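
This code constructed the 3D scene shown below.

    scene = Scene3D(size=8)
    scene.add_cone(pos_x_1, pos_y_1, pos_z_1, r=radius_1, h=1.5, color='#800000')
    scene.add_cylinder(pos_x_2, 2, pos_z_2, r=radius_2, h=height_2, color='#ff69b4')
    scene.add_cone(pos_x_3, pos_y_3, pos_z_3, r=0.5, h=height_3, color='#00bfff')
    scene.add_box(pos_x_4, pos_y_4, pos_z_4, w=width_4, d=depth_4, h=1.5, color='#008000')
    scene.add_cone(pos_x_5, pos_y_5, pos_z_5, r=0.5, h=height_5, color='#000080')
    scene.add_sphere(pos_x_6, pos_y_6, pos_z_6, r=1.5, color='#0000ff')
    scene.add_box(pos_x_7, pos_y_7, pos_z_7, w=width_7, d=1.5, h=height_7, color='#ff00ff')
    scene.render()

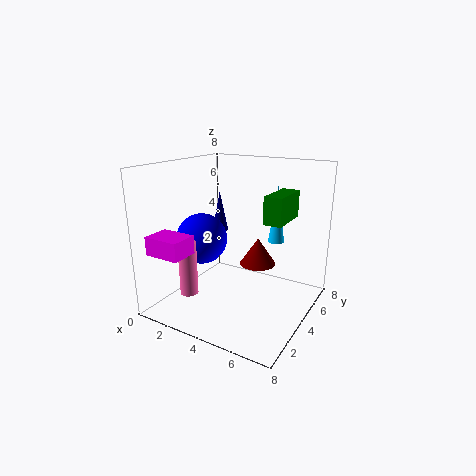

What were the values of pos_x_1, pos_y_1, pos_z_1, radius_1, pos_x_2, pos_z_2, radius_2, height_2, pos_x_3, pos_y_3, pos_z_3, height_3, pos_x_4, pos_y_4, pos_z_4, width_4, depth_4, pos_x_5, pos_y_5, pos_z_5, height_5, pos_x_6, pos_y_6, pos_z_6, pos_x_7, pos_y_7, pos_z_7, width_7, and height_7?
pos_x_1 = 5
pos_y_1 = 4.5
pos_z_1 = 2.5
radius_1 = 1
pos_x_2 = 2
pos_z_2 = 1
radius_2 = 0.5
height_2 = 3
pos_x_3 = 5
pos_y_3 = 7
pos_z_3 = 3
height_3 = 3.5
pos_x_4 = 5.5
pos_y_4 = 4
pos_z_4 = 5
width_4 = 1
depth_4 = 2.5
pos_x_5 = 1.5
pos_y_5 = 6
pos_z_5 = 3.5
height_5 = 2.5
pos_x_6 = 1.5
pos_y_6 = 4
pos_z_6 = 3.5
pos_x_7 = 0.5
pos_y_7 = 0.5
pos_z_7 = 3.5
width_7 = 2
height_7 = 1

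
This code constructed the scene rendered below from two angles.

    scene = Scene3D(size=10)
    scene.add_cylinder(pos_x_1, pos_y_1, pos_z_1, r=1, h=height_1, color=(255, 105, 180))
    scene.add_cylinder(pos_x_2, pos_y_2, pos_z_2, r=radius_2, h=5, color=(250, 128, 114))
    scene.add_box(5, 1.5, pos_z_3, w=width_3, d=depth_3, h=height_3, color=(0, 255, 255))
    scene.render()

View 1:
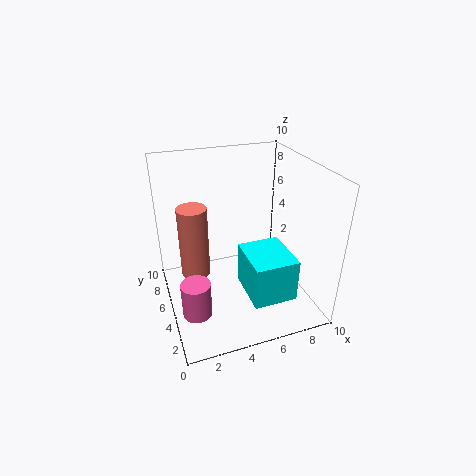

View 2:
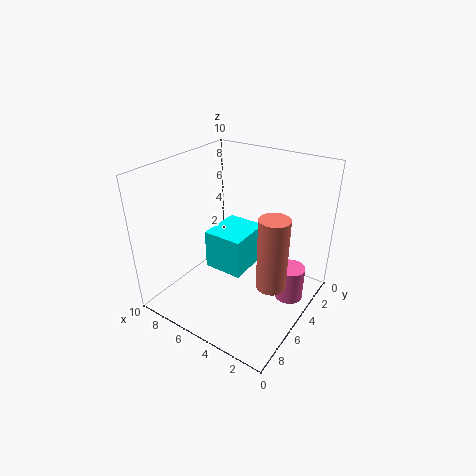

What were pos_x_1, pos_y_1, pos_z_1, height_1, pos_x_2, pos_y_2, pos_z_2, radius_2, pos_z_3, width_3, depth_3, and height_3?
pos_x_1 = 1.5; pos_y_1 = 3.5; pos_z_1 = 0.5; height_1 = 2.5; pos_x_2 = 2; pos_y_2 = 5.5; pos_z_2 = 2.5; radius_2 = 1; pos_z_3 = 1.5; width_3 = 3; depth_3 = 3.5; height_3 = 3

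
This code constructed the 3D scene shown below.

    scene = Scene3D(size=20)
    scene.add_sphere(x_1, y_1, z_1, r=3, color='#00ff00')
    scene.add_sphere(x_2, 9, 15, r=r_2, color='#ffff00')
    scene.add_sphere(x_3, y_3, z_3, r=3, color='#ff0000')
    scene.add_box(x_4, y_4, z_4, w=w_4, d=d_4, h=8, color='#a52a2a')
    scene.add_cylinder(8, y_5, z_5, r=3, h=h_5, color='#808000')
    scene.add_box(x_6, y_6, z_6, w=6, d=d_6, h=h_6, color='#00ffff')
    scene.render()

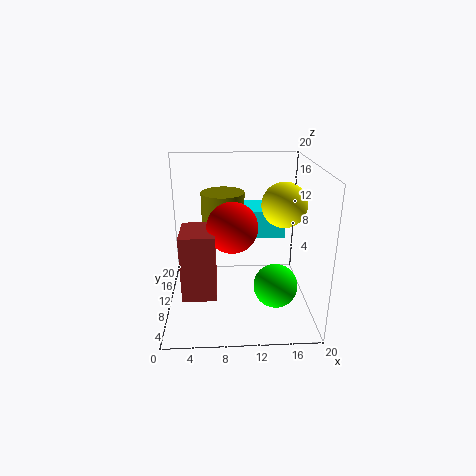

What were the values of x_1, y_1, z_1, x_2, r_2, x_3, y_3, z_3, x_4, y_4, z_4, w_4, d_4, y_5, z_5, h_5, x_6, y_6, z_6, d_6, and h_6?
x_1 = 15
y_1 = 7
z_1 = 4
x_2 = 16
r_2 = 3
x_3 = 9
y_3 = 4
z_3 = 14
x_4 = 3
y_4 = 1
z_4 = 6
w_4 = 4
d_4 = 5
y_5 = 12
z_5 = 12
h_5 = 4
x_6 = 11
y_6 = 12
z_6 = 9
d_6 = 6
h_6 = 4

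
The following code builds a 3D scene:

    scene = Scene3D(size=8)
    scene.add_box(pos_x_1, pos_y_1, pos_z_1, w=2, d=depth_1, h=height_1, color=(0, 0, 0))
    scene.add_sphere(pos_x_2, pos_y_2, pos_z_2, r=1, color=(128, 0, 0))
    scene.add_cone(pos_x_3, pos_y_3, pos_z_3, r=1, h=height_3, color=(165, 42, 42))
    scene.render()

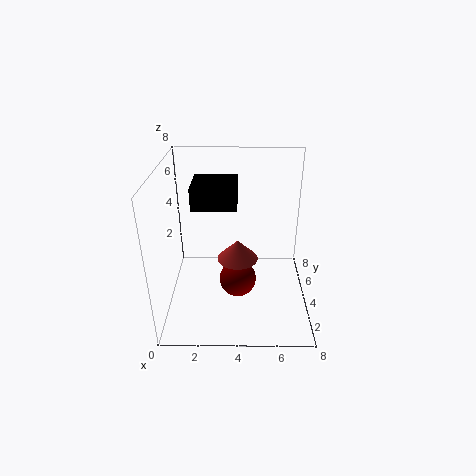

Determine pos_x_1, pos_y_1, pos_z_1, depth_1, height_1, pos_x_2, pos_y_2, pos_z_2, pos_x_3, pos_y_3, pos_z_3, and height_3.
pos_x_1 = 2
pos_y_1 = 1
pos_z_1 = 7
depth_1 = 2
height_1 = 1
pos_x_2 = 4
pos_y_2 = 3
pos_z_2 = 2
pos_x_3 = 4
pos_y_3 = 2
pos_z_3 = 4
height_3 = 1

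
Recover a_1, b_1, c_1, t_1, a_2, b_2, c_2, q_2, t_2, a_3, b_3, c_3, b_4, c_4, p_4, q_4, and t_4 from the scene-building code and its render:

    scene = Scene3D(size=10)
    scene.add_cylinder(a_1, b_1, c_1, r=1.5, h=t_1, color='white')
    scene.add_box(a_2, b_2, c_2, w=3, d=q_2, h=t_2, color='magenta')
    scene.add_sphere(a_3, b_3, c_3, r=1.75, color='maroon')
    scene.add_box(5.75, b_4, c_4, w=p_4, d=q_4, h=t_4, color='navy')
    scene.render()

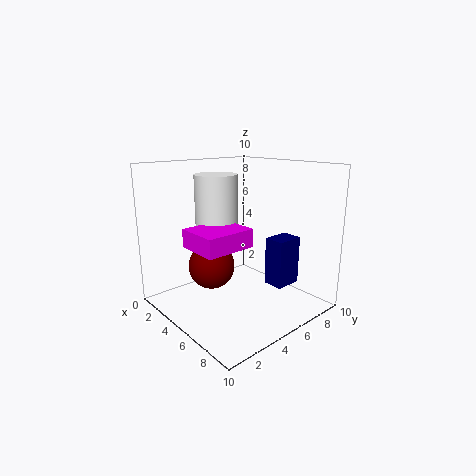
a_1 = 3.25; b_1 = 4.5; c_1 = 4.75; t_1 = 4.5; a_2 = 3.5; b_2 = 1.5; c_2 = 4.75; q_2 = 3.5; t_2 = 1.25; a_3 = 2.5; b_3 = 4.5; c_3 = 2.25; b_4 = 7; c_4 = 1.25; p_4 = 1.5; q_4 = 2; t_4 = 3.5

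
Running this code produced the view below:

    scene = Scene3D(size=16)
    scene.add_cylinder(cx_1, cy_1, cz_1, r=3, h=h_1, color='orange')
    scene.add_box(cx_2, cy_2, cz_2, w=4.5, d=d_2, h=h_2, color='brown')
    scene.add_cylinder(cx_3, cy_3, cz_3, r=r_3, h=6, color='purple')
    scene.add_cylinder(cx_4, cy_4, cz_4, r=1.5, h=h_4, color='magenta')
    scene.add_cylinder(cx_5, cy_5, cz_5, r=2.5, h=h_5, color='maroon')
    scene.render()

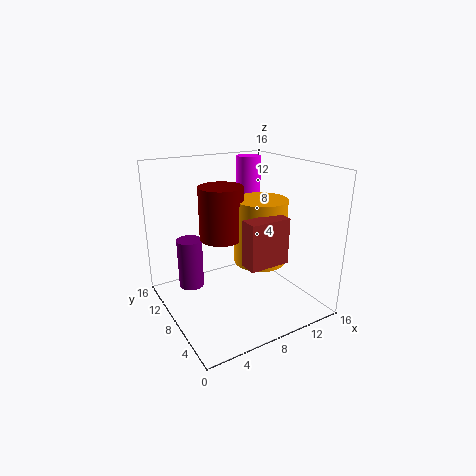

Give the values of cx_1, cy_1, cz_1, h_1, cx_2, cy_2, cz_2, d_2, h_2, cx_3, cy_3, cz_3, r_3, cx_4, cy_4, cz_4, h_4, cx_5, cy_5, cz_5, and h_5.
cx_1 = 11, cy_1 = 8, cz_1 = 4.5, h_1 = 7.5, cx_2 = 7, cy_2 = 3.5, cz_2 = 6, d_2 = 2, h_2 = 5, cx_3 = 4, cy_3 = 12.5, cz_3 = 1, r_3 = 1.5, cx_4 = 12.5, cy_4 = 13, cz_4 = 8, h_4 = 8, cx_5 = 7, cy_5 = 10, cz_5 = 7.5, h_5 = 6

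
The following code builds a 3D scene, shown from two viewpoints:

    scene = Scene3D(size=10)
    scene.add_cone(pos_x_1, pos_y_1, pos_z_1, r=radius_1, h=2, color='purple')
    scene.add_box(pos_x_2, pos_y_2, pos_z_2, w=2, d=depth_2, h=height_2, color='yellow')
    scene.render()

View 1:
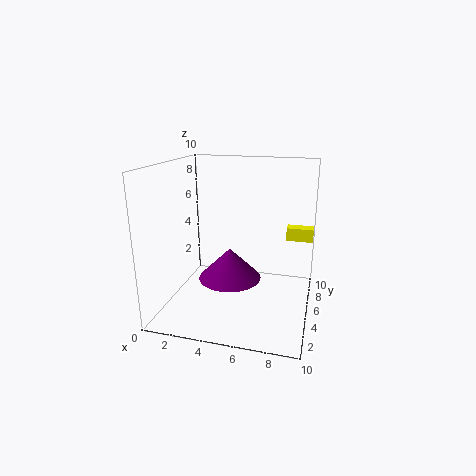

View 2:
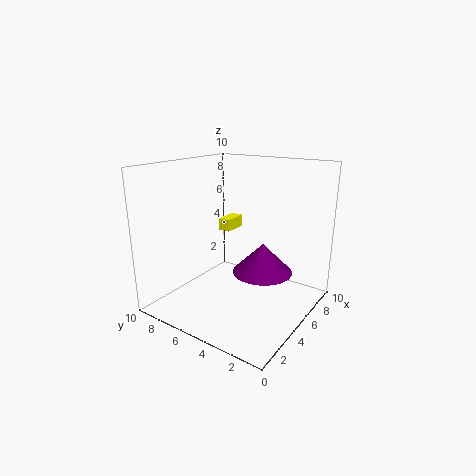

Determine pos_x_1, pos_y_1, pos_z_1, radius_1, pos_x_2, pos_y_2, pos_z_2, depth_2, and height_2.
pos_x_1 = 5, pos_y_1 = 3, pos_z_1 = 3, radius_1 = 2, pos_x_2 = 8, pos_y_2 = 8, pos_z_2 = 4, depth_2 = 1, height_2 = 1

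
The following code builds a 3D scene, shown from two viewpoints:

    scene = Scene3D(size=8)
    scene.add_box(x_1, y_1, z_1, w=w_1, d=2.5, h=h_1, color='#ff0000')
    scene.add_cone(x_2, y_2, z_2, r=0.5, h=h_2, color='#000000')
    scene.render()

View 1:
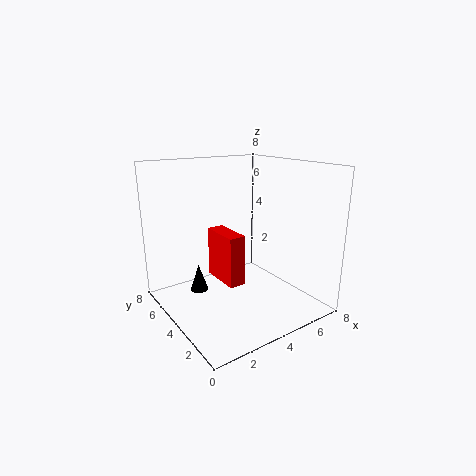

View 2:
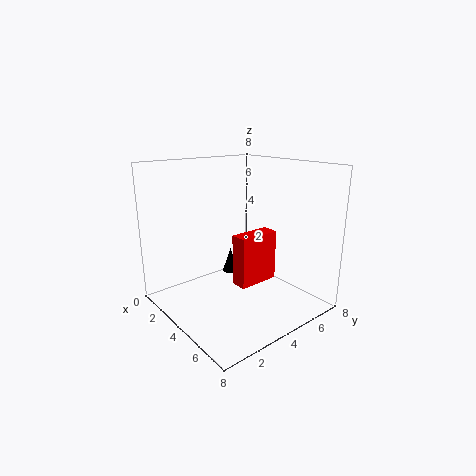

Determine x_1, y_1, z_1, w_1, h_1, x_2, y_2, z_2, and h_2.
x_1 = 3.5, y_1 = 4, z_1 = 1, w_1 = 1, h_1 = 3, x_2 = 2, y_2 = 5, z_2 = 1, h_2 = 1.5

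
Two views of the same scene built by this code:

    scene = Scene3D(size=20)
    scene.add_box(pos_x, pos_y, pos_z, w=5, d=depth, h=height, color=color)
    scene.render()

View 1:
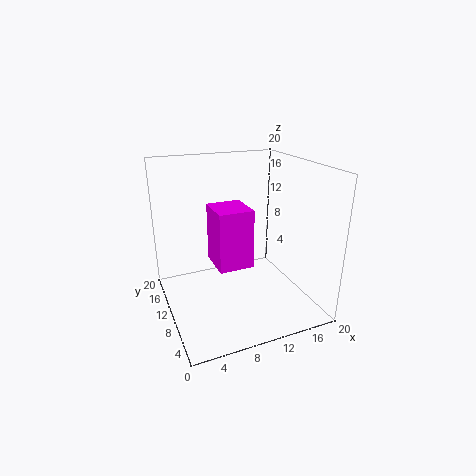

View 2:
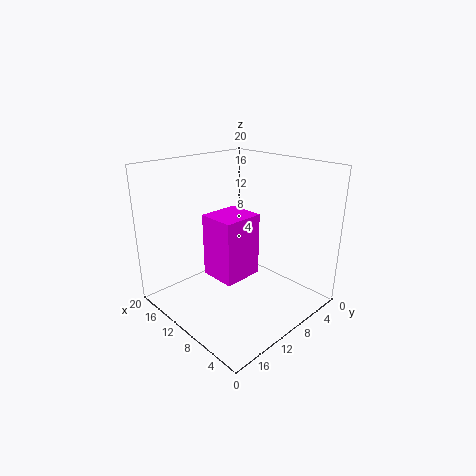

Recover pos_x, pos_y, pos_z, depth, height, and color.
pos_x = 7
pos_y = 9
pos_z = 5.5
depth = 5.5
height = 8.5
color = 'magenta'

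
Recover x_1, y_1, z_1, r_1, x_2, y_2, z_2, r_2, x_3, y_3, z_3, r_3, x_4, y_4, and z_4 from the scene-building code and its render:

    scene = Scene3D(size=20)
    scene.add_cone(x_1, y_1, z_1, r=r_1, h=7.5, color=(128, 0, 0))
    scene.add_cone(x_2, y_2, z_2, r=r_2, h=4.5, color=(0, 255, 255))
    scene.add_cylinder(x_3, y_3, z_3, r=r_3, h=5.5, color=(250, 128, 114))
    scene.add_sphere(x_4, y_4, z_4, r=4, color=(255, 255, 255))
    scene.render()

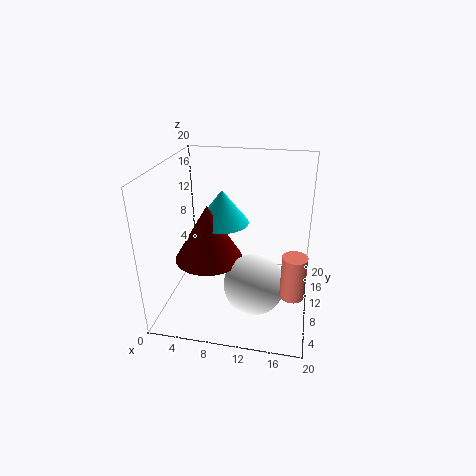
x_1 = 6.5; y_1 = 7.5; z_1 = 8; r_1 = 4.5; x_2 = 8; y_2 = 9.5; z_2 = 12.5; r_2 = 3.5; x_3 = 18; y_3 = 4; z_3 = 6; r_3 = 1.5; x_4 = 13; y_4 = 6; z_4 = 5.5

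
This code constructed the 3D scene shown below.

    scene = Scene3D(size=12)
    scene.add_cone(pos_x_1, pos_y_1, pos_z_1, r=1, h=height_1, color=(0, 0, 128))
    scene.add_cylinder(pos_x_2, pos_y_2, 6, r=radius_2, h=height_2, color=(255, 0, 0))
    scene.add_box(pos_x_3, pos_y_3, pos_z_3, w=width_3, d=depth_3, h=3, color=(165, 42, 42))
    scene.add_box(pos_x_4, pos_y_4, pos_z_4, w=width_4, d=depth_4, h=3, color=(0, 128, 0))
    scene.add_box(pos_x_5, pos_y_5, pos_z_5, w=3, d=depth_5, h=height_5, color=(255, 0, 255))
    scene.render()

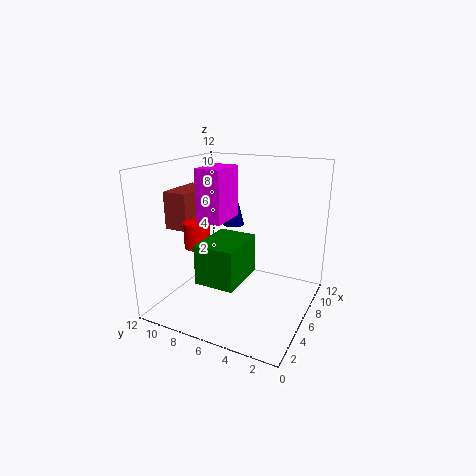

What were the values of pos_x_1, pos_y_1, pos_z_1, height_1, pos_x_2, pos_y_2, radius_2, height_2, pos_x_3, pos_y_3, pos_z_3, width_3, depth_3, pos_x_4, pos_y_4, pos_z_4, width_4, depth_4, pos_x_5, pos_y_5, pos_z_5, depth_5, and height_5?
pos_x_1 = 9
pos_y_1 = 8
pos_z_1 = 6
height_1 = 4
pos_x_2 = 3
pos_y_2 = 8
radius_2 = 1
height_2 = 2
pos_x_3 = 3
pos_y_3 = 9
pos_z_3 = 7
width_3 = 4
depth_3 = 2
pos_x_4 = 1
pos_y_4 = 4
pos_z_4 = 4
width_4 = 4
depth_4 = 3
pos_x_5 = 3
pos_y_5 = 6
pos_z_5 = 8
depth_5 = 2
height_5 = 4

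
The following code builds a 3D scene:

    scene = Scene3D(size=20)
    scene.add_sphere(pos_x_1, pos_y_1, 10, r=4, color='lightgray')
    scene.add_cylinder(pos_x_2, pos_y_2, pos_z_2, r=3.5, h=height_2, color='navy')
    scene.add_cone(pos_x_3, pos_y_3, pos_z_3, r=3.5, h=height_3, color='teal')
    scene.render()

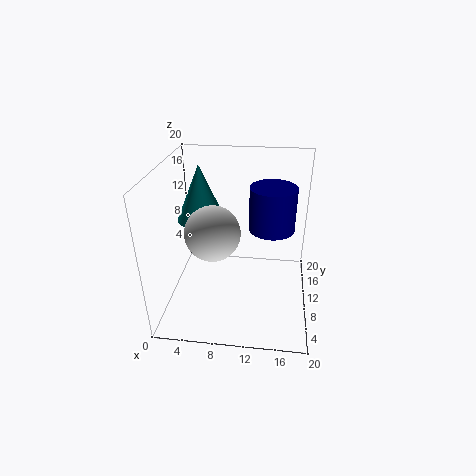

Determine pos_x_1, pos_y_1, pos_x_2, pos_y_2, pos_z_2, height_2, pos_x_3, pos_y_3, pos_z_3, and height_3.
pos_x_1 = 6.25
pos_y_1 = 10.75
pos_x_2 = 14.5
pos_y_2 = 15.5
pos_z_2 = 8.75
height_2 = 6.75
pos_x_3 = 4
pos_y_3 = 13.75
pos_z_3 = 10.75
height_3 = 8.25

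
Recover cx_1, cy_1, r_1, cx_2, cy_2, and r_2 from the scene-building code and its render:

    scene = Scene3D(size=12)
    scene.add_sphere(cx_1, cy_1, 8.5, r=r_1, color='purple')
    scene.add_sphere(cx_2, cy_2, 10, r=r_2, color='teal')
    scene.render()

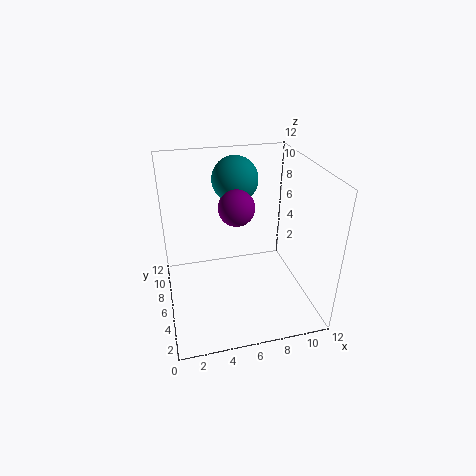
cx_1 = 6, cy_1 = 6.5, r_1 = 1.5, cx_2 = 6.5, cy_2 = 9, r_2 = 2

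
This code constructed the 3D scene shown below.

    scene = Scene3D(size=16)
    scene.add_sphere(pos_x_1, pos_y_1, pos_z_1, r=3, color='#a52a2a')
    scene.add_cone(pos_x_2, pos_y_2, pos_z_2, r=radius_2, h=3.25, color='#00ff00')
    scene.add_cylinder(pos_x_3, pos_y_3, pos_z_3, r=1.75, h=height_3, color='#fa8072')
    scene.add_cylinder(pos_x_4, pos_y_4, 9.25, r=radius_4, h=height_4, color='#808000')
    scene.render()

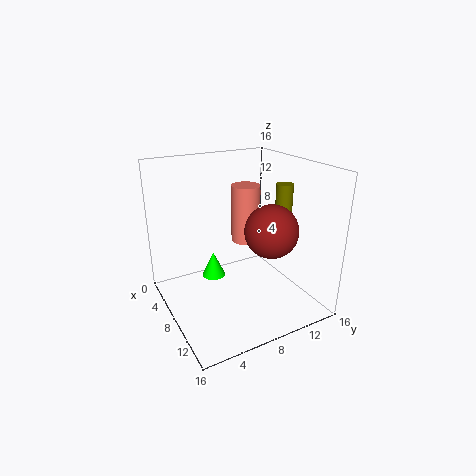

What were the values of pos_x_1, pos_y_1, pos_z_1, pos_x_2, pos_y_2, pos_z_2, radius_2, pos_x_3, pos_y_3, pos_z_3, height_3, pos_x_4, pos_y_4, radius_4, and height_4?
pos_x_1 = 9.75; pos_y_1 = 11.25; pos_z_1 = 8.75; pos_x_2 = 2.75; pos_y_2 = 7.25; pos_z_2 = 0.75; radius_2 = 1.5; pos_x_3 = 4.5; pos_y_3 = 11; pos_z_3 = 5.75; height_3 = 7; pos_x_4 = 7.75; pos_y_4 = 14.25; radius_4 = 1; height_4 = 4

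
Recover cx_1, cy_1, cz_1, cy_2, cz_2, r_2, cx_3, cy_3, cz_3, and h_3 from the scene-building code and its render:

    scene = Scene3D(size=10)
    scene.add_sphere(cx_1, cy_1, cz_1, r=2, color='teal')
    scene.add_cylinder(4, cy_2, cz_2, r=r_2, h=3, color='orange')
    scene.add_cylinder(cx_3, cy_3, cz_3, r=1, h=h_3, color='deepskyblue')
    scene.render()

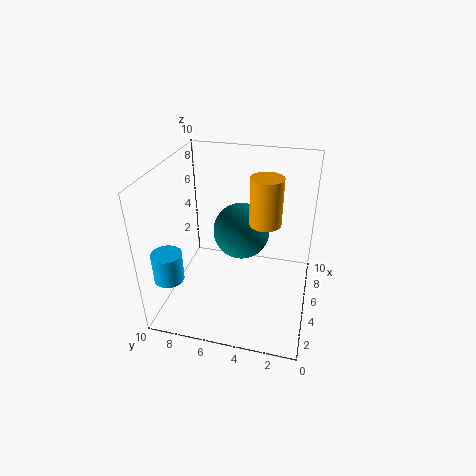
cx_1 = 6; cy_1 = 5; cz_1 = 5; cy_2 = 3; cz_2 = 7; r_2 = 1; cx_3 = 2; cy_3 = 9; cz_3 = 3; h_3 = 2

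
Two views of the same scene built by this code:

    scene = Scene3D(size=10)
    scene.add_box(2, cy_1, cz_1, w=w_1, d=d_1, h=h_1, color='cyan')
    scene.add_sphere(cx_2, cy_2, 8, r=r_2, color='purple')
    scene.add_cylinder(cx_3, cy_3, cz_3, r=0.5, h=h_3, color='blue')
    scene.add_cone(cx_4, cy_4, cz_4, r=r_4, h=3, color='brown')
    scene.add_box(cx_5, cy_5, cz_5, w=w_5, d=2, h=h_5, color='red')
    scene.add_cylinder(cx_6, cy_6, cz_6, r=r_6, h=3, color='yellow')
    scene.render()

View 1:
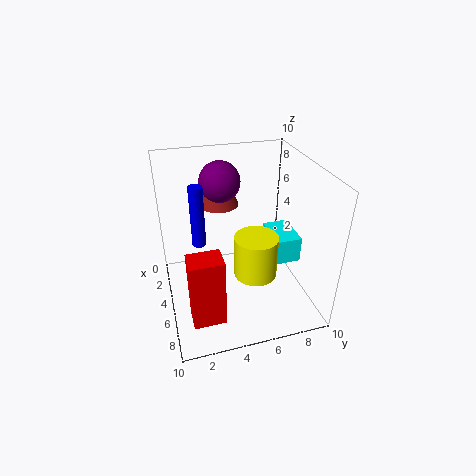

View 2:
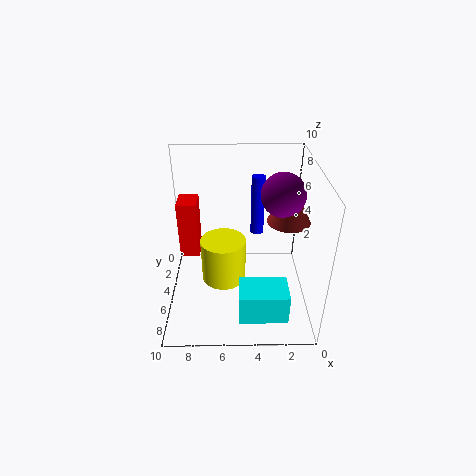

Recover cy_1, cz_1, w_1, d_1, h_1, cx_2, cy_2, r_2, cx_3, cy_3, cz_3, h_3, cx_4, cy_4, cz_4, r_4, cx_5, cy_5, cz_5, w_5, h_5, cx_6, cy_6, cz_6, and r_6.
cy_1 = 8; cz_1 = 2; w_1 = 3; d_1 = 2; h_1 = 2; cx_2 = 2; cy_2 = 4.5; r_2 = 1.5; cx_3 = 3.5; cy_3 = 2.5; cz_3 = 4; h_3 = 4.5; cx_4 = 1.5; cy_4 = 4.5; cz_4 = 6; r_4 = 1.5; cx_5 = 8; cy_5 = 1; cz_5 = 2; w_5 = 1.5; h_5 = 4.5; cx_6 = 6; cy_6 = 6; cz_6 = 2.5; r_6 = 1.5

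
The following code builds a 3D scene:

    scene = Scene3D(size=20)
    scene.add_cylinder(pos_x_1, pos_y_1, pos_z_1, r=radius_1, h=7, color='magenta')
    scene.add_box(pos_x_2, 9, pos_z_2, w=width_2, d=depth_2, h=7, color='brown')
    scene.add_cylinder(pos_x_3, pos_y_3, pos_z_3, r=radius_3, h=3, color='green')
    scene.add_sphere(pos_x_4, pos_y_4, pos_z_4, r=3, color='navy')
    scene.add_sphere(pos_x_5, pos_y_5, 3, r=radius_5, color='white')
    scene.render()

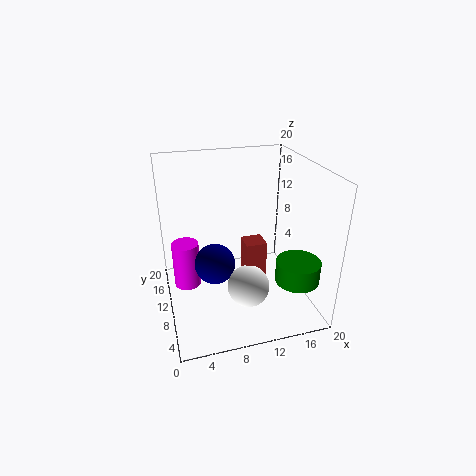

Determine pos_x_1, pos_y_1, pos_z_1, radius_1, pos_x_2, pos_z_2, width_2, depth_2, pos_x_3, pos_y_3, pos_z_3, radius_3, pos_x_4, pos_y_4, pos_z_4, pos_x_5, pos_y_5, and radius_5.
pos_x_1 = 3
pos_y_1 = 14
pos_z_1 = 1
radius_1 = 2
pos_x_2 = 11
pos_z_2 = 2
width_2 = 3
depth_2 = 3
pos_x_3 = 17
pos_y_3 = 5
pos_z_3 = 5
radius_3 = 3
pos_x_4 = 7
pos_y_4 = 12
pos_z_4 = 5
pos_x_5 = 11
pos_y_5 = 8
radius_5 = 3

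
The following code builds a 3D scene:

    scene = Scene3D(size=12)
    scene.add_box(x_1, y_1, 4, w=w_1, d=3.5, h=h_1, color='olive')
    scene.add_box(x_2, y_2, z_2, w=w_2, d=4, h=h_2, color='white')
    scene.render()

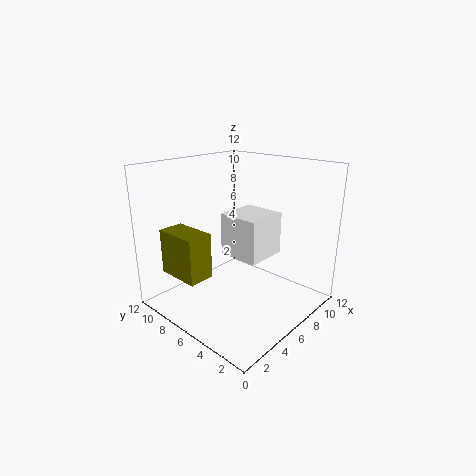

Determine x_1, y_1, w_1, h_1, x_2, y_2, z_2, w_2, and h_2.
x_1 = 0.5
y_1 = 5.5
w_1 = 2
h_1 = 3.5
x_2 = 7.5
y_2 = 5.5
z_2 = 3
w_2 = 4
h_2 = 4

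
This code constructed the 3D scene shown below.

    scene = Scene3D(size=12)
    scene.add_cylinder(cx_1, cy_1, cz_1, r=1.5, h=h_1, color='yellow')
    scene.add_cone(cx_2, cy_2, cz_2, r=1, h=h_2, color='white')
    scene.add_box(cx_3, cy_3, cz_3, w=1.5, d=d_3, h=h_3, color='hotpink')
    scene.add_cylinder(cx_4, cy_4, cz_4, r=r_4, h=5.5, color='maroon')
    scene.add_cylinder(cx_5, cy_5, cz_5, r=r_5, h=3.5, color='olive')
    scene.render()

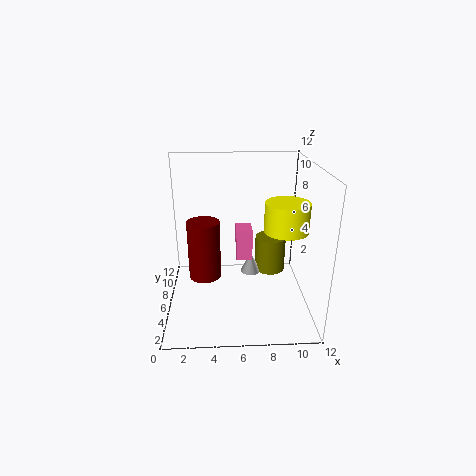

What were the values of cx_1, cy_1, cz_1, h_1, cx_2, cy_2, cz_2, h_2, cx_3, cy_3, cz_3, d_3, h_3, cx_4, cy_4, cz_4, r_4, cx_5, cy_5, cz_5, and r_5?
cx_1 = 9; cy_1 = 1.5; cz_1 = 8.5; h_1 = 2; cx_2 = 7.5; cy_2 = 10; cz_2 = 0.5; h_2 = 2; cx_3 = 6; cy_3 = 8.5; cz_3 = 2.5; d_3 = 2; h_3 = 3; cx_4 = 3; cy_4 = 8.5; cz_4 = 1; r_4 = 1.5; cx_5 = 9.5; cy_5 = 10.5; cz_5 = 0.5; r_5 = 1.5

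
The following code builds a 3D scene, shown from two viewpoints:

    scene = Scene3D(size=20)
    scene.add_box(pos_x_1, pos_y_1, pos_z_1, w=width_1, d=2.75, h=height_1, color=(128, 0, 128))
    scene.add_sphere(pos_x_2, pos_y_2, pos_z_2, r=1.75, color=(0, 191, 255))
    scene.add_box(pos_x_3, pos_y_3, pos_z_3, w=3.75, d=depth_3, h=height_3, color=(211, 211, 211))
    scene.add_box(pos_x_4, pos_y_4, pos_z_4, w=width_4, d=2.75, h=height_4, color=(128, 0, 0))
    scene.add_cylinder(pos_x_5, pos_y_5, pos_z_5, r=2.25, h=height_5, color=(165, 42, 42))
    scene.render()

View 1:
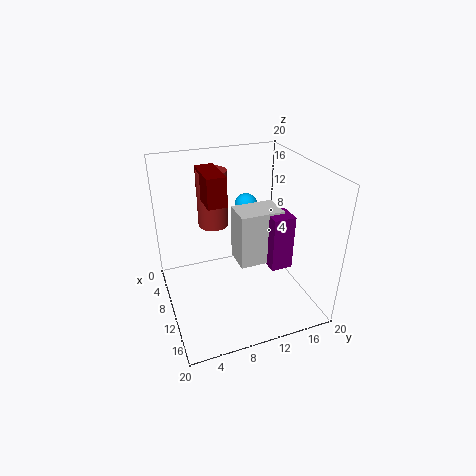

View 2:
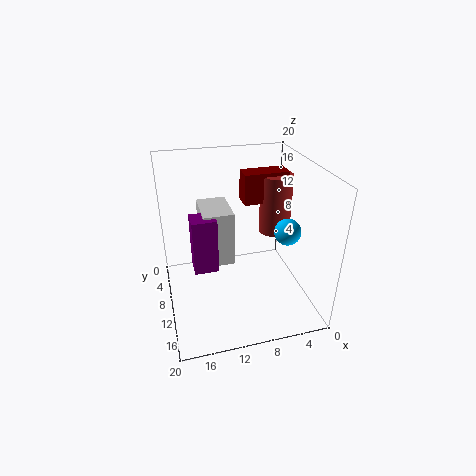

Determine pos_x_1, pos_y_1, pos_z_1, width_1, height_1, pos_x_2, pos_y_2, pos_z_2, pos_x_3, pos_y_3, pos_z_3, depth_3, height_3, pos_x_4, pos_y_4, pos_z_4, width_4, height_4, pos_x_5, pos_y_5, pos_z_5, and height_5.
pos_x_1 = 13.75, pos_y_1 = 12, pos_z_1 = 8.5, width_1 = 3, height_1 = 7, pos_x_2 = 4.25, pos_y_2 = 13.5, pos_z_2 = 12, pos_x_3 = 11.5, pos_y_3 = 8.5, pos_z_3 = 8.75, depth_3 = 5.5, height_3 = 7, pos_x_4 = 2.5, pos_y_4 = 6.25, pos_z_4 = 14.25, width_4 = 6.25, height_4 = 4.25, pos_x_5 = 4, pos_y_5 = 8.25, pos_z_5 = 9.5, height_5 = 8.5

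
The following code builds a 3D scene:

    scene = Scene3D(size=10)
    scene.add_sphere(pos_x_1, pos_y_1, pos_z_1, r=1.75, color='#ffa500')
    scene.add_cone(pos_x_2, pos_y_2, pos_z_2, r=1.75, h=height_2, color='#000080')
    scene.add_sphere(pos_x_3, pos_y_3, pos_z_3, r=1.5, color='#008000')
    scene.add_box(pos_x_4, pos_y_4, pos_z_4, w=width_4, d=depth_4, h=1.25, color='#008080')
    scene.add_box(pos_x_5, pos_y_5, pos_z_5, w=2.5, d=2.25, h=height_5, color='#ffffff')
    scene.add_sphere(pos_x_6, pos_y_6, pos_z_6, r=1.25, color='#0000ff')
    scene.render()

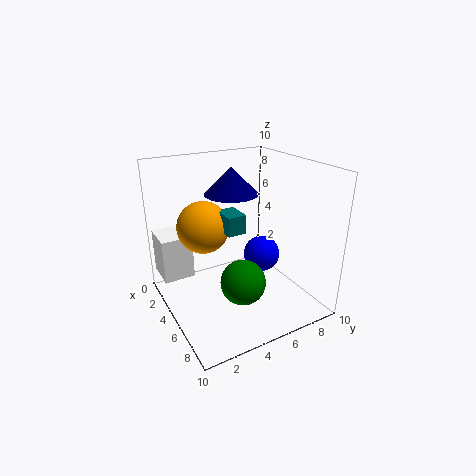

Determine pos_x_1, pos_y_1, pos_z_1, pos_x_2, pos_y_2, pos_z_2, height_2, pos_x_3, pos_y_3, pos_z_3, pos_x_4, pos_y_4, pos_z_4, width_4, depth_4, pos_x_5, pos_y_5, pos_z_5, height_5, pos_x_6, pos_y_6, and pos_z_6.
pos_x_1 = 4.25
pos_y_1 = 2.75
pos_z_1 = 6
pos_x_2 = 5
pos_y_2 = 4.5
pos_z_2 = 8.25
height_2 = 1.75
pos_x_3 = 7
pos_y_3 = 4.25
pos_z_3 = 2.75
pos_x_4 = 4.75
pos_y_4 = 3.5
pos_z_4 = 6
width_4 = 1.75
depth_4 = 1.25
pos_x_5 = 0.25
pos_y_5 = 0.25
pos_z_5 = 1.5
height_5 = 3.25
pos_x_6 = 5.75
pos_y_6 = 6.5
pos_z_6 = 3.75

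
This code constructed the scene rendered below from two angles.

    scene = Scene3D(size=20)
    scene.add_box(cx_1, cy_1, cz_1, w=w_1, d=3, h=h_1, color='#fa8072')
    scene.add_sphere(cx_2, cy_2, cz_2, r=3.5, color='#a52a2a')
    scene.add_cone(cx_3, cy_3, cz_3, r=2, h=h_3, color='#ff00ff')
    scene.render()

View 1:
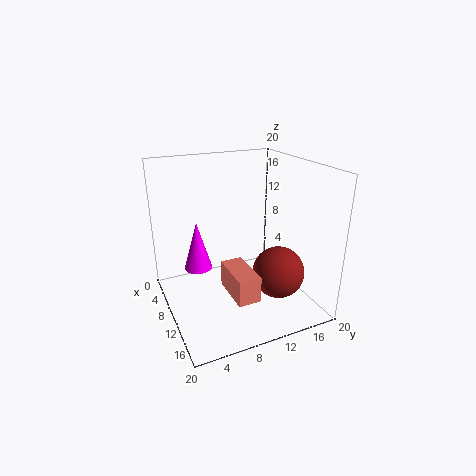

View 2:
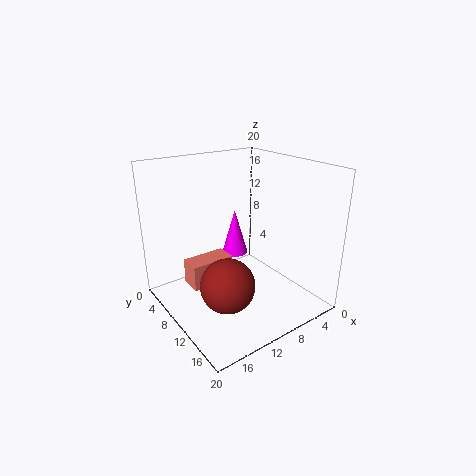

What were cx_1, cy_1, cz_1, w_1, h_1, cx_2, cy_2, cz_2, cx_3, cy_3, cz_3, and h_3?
cx_1 = 11, cy_1 = 7, cz_1 = 4, w_1 = 6, h_1 = 3.5, cx_2 = 14.5, cy_2 = 14, cz_2 = 6, cx_3 = 7, cy_3 = 5, cz_3 = 5, h_3 = 7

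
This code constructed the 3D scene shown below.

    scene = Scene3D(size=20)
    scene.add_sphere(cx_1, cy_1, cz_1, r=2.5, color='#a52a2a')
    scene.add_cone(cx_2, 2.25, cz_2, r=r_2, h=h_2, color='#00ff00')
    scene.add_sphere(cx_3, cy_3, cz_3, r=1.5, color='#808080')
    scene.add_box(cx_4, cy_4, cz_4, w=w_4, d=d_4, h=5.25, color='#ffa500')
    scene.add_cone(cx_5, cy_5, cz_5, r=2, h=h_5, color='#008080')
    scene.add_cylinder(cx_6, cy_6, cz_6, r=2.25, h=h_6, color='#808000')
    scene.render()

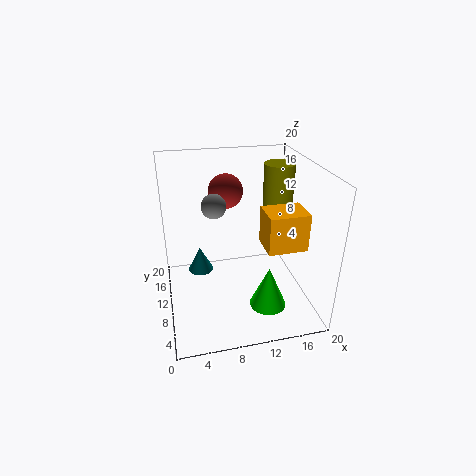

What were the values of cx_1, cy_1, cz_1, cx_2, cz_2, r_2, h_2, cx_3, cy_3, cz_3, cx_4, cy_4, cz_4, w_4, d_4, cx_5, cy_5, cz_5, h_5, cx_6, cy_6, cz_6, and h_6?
cx_1 = 9.25
cy_1 = 14.5
cz_1 = 15.25
cx_2 = 12
cz_2 = 4.5
r_2 = 2.25
h_2 = 5.25
cx_3 = 6.25
cy_3 = 6.75
cz_3 = 16.5
cx_4 = 13.25
cy_4 = 6
cz_4 = 9
w_4 = 5.5
d_4 = 4.5
cx_5 = 5.25
cy_5 = 16.5
cz_5 = 1.25
h_5 = 4
cx_6 = 17.25
cy_6 = 14.5
cz_6 = 10.5
h_6 = 8.25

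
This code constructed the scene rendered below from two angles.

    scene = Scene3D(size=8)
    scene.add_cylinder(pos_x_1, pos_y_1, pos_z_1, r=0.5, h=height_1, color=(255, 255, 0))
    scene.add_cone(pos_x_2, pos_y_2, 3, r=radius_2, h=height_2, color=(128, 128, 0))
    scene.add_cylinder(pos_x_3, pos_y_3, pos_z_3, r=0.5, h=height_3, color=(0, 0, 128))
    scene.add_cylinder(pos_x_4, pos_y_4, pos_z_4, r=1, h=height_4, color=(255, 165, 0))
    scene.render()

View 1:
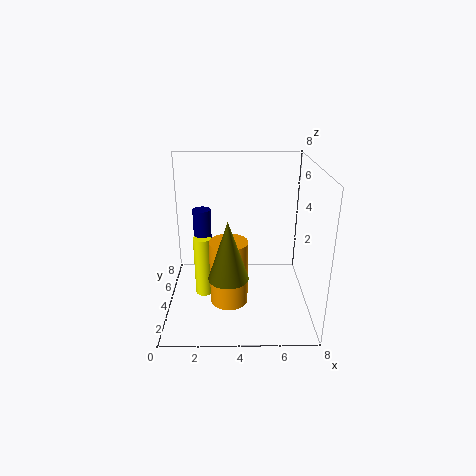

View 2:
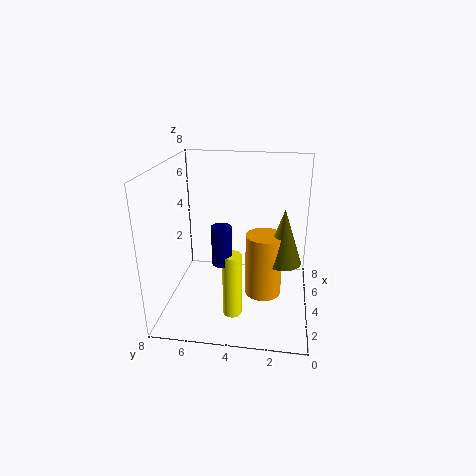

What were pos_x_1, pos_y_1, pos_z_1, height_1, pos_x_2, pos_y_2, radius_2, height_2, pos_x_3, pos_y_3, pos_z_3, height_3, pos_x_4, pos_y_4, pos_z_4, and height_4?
pos_x_1 = 2
pos_y_1 = 4
pos_z_1 = 0.5
height_1 = 3.5
pos_x_2 = 3.5
pos_y_2 = 1.5
radius_2 = 1
height_2 = 3
pos_x_3 = 2
pos_y_3 = 4.5
pos_z_3 = 3.5
height_3 = 2
pos_x_4 = 3.5
pos_y_4 = 2.5
pos_z_4 = 1
height_4 = 3.5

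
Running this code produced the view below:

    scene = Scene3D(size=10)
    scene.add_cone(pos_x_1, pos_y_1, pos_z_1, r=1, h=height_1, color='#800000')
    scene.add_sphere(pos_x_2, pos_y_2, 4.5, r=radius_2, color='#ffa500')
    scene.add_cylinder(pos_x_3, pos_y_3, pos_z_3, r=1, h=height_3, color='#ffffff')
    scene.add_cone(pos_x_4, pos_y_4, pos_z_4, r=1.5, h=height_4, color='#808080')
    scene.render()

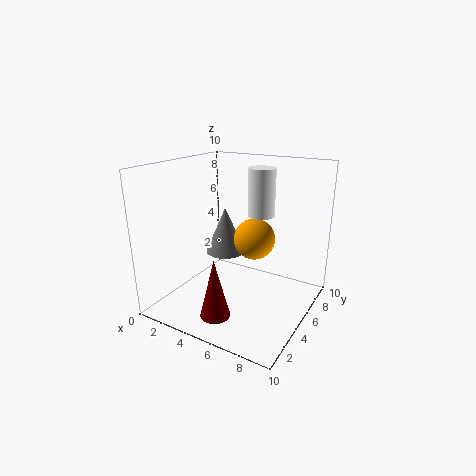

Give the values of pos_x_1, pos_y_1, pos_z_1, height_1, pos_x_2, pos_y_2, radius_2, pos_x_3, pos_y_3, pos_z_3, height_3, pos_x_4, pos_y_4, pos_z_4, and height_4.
pos_x_1 = 5; pos_y_1 = 2; pos_z_1 = 0.5; height_1 = 4; pos_x_2 = 5.5; pos_y_2 = 6.5; radius_2 = 1.5; pos_x_3 = 5.5; pos_y_3 = 7.5; pos_z_3 = 6; height_3 = 3.5; pos_x_4 = 3; pos_y_4 = 6.5; pos_z_4 = 3; height_4 = 3.5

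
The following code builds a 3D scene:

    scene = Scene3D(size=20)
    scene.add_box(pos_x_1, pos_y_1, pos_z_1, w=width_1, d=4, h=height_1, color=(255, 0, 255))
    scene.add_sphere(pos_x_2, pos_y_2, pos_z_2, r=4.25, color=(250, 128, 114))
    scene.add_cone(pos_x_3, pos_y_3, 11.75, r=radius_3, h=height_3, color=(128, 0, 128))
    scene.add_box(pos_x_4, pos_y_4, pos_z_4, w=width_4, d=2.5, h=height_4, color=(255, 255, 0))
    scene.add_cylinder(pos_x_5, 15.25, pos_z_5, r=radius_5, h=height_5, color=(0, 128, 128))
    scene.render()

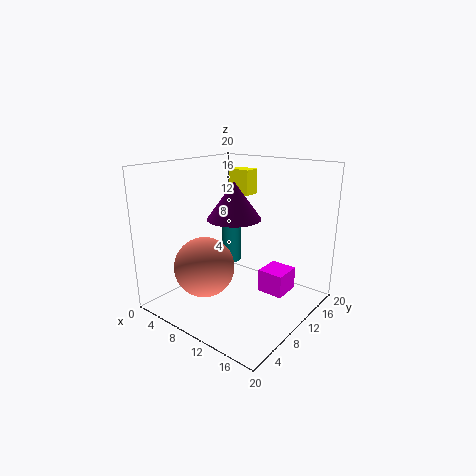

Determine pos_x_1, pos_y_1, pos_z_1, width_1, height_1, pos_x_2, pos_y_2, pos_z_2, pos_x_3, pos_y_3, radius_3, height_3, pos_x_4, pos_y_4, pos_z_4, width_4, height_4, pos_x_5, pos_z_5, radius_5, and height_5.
pos_x_1 = 12.5, pos_y_1 = 11.5, pos_z_1 = 2, width_1 = 3.75, height_1 = 3.25, pos_x_2 = 6.5, pos_y_2 = 6.75, pos_z_2 = 5.75, pos_x_3 = 7.5, pos_y_3 = 12.25, radius_3 = 4, height_3 = 5.5, pos_x_4 = 4.5, pos_y_4 = 14.75, pos_z_4 = 14.75, width_4 = 3.5, height_4 = 3.75, pos_x_5 = 4.5, pos_z_5 = 3.5, radius_5 = 1.5, height_5 = 8.25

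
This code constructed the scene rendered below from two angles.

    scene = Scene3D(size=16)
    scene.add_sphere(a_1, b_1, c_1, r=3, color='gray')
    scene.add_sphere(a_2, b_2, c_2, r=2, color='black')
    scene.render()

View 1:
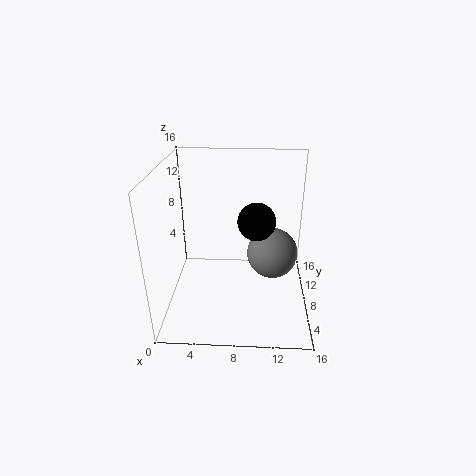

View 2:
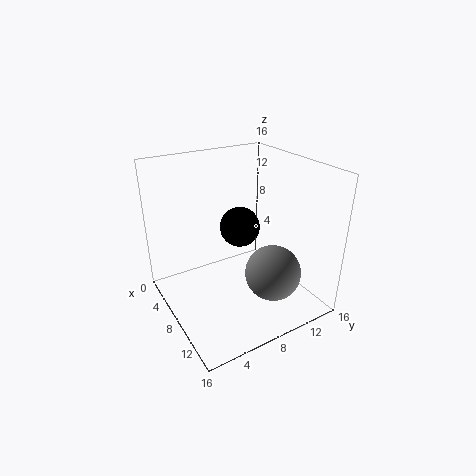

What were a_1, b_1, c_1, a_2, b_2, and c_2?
a_1 = 12
b_1 = 10
c_1 = 5
a_2 = 10
b_2 = 7
c_2 = 10.5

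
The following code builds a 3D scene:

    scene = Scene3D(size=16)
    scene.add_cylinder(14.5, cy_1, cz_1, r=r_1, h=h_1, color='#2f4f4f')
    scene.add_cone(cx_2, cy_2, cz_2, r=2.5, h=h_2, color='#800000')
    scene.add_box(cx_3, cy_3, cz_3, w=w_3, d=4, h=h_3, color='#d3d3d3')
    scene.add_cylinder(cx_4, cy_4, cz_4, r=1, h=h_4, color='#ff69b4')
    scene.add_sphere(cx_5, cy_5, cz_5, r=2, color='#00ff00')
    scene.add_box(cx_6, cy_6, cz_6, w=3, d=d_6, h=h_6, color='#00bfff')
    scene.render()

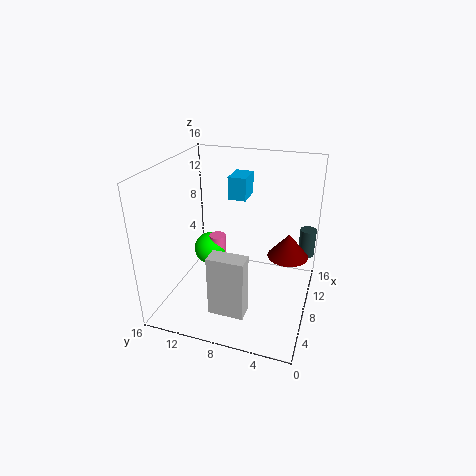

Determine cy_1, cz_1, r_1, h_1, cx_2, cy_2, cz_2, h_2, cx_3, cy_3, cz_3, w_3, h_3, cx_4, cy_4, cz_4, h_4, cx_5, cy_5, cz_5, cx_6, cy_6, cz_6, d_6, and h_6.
cy_1 = 1, cz_1 = 3.5, r_1 = 1, h_1 = 3.5, cx_2 = 12.5, cy_2 = 3, cz_2 = 4, h_2 = 3, cx_3 = 3.5, cy_3 = 6, cz_3 = 0.5, w_3 = 2, h_3 = 7, cx_4 = 10.5, cy_4 = 11.5, cz_4 = 2, h_4 = 4.5, cx_5 = 10.5, cy_5 = 12.5, cz_5 = 4.5, cx_6 = 9, cy_6 = 7.5, cz_6 = 12, d_6 = 2, h_6 = 2.5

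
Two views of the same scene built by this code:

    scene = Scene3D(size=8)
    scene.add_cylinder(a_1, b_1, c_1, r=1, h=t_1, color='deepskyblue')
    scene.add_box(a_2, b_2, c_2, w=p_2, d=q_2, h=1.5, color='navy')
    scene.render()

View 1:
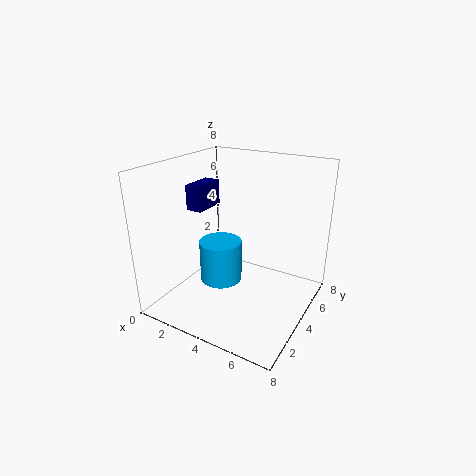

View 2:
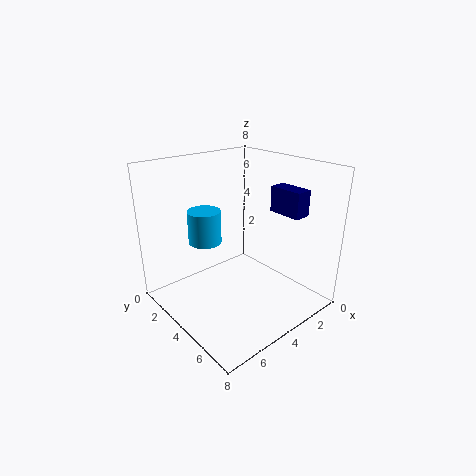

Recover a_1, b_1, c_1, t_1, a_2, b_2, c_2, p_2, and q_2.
a_1 = 4.5, b_1 = 1.5, c_1 = 3, t_1 = 2, a_2 = 0.5, b_2 = 4, c_2 = 5, p_2 = 1, q_2 = 2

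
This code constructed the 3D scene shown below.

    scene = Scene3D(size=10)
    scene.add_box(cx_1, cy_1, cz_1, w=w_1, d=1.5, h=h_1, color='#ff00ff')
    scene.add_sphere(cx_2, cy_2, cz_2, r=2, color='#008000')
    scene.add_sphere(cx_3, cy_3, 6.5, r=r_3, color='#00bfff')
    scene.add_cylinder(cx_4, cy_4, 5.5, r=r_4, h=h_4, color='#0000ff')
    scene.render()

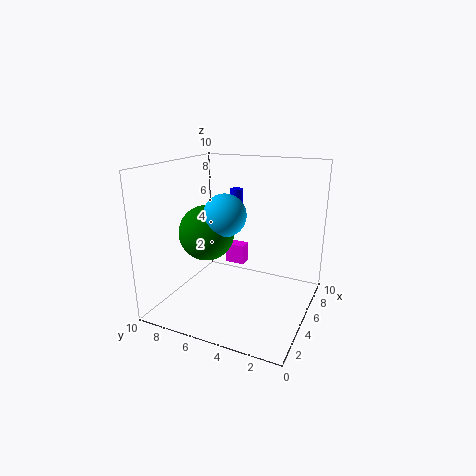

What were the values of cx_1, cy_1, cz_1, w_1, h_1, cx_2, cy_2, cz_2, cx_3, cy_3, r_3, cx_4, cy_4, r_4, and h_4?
cx_1 = 7, cy_1 = 5.5, cz_1 = 2, w_1 = 1, h_1 = 1.5, cx_2 = 5, cy_2 = 7.5, cz_2 = 5, cx_3 = 5, cy_3 = 6, r_3 = 1.5, cx_4 = 9, cy_4 = 7, r_4 = 0.5, h_4 = 2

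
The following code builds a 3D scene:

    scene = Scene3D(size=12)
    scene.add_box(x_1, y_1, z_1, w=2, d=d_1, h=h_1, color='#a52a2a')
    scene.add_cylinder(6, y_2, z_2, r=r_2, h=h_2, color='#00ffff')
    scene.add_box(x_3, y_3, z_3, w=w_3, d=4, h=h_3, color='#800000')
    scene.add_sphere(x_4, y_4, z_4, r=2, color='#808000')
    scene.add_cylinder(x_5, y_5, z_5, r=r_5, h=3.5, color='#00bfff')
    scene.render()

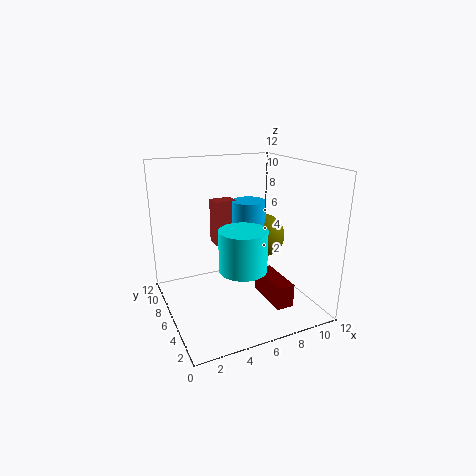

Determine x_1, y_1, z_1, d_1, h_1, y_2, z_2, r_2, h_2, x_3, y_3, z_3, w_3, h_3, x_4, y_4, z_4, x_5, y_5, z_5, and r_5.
x_1 = 5
y_1 = 8.5
z_1 = 4.5
d_1 = 1.5
h_1 = 4
y_2 = 5
z_2 = 3.5
r_2 = 2
h_2 = 3.5
x_3 = 8
y_3 = 2.5
z_3 = 0.5
w_3 = 1.5
h_3 = 2
x_4 = 9.5
y_4 = 8
z_4 = 5
x_5 = 8
y_5 = 8
z_5 = 5
r_5 = 1.5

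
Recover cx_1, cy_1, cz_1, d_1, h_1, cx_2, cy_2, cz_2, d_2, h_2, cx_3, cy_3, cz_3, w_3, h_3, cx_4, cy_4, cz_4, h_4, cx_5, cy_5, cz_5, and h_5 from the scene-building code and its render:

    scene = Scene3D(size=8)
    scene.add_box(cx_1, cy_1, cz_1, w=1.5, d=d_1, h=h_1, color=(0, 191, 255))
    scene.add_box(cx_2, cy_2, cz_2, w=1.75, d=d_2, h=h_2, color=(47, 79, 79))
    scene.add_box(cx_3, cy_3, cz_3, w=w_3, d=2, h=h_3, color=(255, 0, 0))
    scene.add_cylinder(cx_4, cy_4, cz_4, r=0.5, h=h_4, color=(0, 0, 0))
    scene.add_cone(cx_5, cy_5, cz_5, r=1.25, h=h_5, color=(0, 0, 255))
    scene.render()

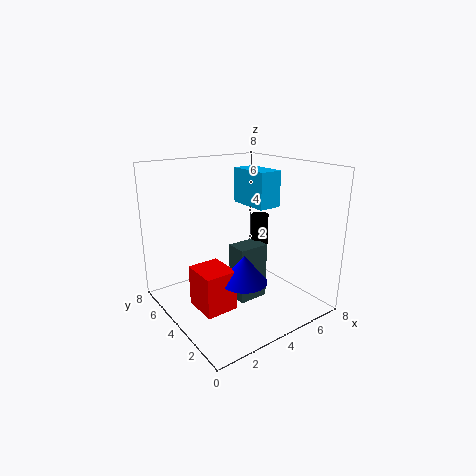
cx_1 = 6.25, cy_1 = 4.75, cz_1 = 5, d_1 = 2.75, h_1 = 2.25, cx_2 = 3.75, cy_2 = 3.25, cz_2 = 0.25, d_2 = 1.25, h_2 = 3.25, cx_3 = 1.25, cy_3 = 2.75, cz_3 = 0.5, w_3 = 1.75, h_3 = 2.25, cx_4 = 5.75, cy_4 = 4.25, cz_4 = 2.75, h_4 = 2.25, cx_5 = 3.5, cy_5 = 2.75, cz_5 = 2, h_5 = 1.5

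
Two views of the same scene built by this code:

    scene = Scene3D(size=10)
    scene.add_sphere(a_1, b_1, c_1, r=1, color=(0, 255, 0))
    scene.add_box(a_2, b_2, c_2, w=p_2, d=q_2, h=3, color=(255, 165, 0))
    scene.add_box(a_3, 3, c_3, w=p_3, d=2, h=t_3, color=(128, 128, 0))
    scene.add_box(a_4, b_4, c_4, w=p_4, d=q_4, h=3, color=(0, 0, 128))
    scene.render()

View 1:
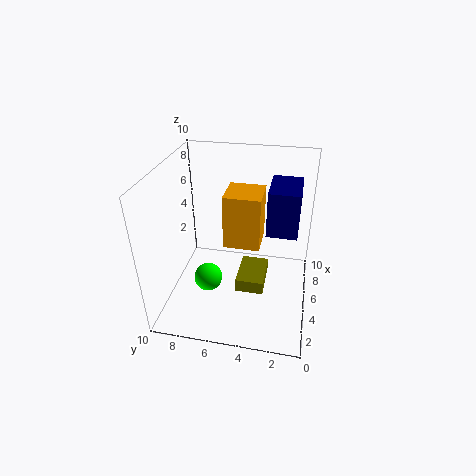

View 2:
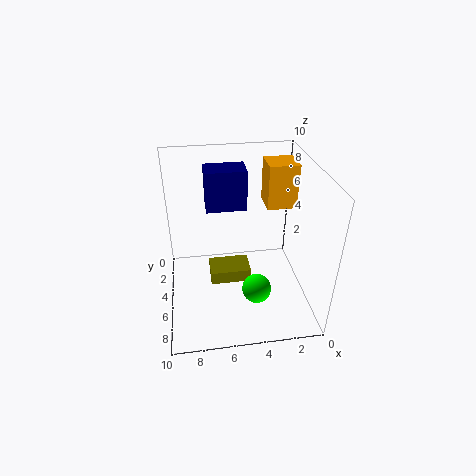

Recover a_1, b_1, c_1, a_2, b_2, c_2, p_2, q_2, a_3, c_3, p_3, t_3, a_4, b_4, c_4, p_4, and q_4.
a_1 = 4; b_1 = 7; c_1 = 2; a_2 = 1; b_2 = 3; c_2 = 7; p_2 = 2; q_2 = 2; a_3 = 4; c_3 = 1; p_3 = 3; t_3 = 1; a_4 = 4; b_4 = 1; c_4 = 6; p_4 = 3; q_4 = 2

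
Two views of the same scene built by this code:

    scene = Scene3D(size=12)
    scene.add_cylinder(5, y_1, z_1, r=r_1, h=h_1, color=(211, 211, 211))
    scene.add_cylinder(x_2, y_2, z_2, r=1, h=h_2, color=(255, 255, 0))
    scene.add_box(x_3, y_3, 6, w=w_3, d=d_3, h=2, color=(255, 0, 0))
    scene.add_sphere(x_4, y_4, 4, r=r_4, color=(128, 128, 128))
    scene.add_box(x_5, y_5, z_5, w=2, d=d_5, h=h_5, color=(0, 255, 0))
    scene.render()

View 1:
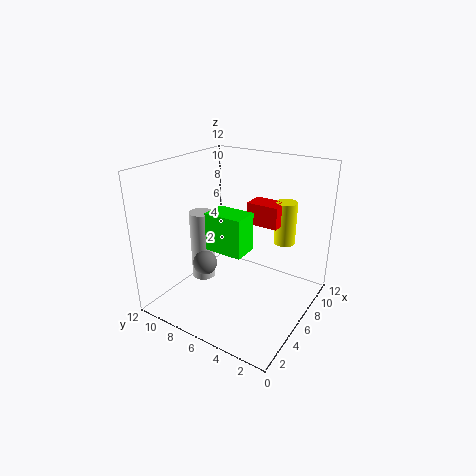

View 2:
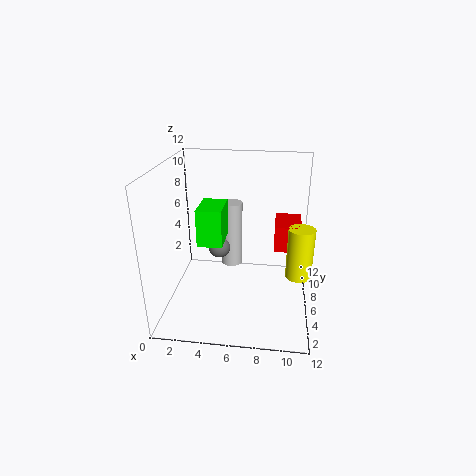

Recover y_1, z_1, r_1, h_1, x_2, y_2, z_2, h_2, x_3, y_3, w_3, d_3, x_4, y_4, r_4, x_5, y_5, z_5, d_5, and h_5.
y_1 = 9; z_1 = 2; r_1 = 1; h_1 = 6; x_2 = 11; y_2 = 4; z_2 = 4; h_2 = 4; x_3 = 9; y_3 = 4; w_3 = 2; d_3 = 3; x_4 = 4; y_4 = 8; r_4 = 1; x_5 = 3; y_5 = 4; z_5 = 6; d_5 = 3; h_5 = 3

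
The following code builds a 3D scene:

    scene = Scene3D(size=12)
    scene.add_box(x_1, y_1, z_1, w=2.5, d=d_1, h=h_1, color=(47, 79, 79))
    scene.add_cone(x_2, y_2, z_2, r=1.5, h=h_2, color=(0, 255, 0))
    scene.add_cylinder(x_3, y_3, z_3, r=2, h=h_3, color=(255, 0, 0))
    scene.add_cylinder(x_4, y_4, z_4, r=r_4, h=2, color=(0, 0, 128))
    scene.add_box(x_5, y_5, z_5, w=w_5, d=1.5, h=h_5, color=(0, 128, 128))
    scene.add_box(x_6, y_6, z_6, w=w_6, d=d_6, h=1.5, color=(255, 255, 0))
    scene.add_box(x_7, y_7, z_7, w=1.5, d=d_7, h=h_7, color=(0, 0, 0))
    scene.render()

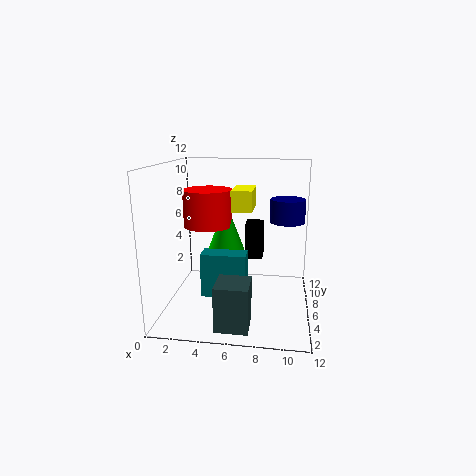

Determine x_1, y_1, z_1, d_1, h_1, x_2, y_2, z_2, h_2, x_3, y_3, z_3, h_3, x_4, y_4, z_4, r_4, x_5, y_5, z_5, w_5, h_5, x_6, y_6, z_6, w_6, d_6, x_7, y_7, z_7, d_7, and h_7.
x_1 = 5
y_1 = 0.5
z_1 = 0.5
d_1 = 2.5
h_1 = 3.5
x_2 = 5
y_2 = 6
z_2 = 5
h_2 = 4
x_3 = 3.5
y_3 = 6
z_3 = 7
h_3 = 3
x_4 = 10
y_4 = 8
z_4 = 7
r_4 = 1.5
x_5 = 3.5
y_5 = 3
z_5 = 2
w_5 = 3.5
h_5 = 3.5
x_6 = 6
y_6 = 2.5
z_6 = 9
w_6 = 1.5
d_6 = 3
x_7 = 6.5
y_7 = 6.5
z_7 = 4
d_7 = 2
h_7 = 3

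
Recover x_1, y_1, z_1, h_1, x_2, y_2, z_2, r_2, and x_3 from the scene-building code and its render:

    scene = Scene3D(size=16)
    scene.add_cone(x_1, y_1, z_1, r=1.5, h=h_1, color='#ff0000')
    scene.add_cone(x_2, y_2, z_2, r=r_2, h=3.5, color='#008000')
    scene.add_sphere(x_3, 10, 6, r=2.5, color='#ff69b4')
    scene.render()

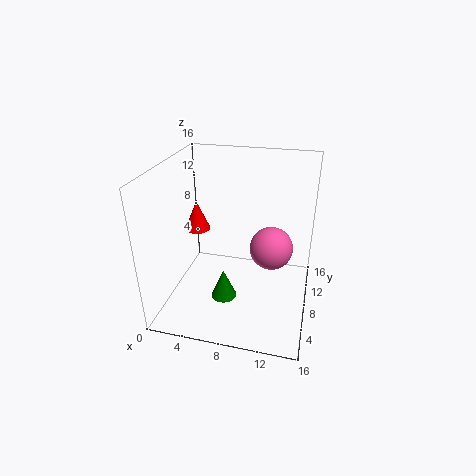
x_1 = 2.5; y_1 = 10; z_1 = 7.5; h_1 = 3.5; x_2 = 6.5; y_2 = 7; z_2 = 0.5; r_2 = 1.5; x_3 = 11.5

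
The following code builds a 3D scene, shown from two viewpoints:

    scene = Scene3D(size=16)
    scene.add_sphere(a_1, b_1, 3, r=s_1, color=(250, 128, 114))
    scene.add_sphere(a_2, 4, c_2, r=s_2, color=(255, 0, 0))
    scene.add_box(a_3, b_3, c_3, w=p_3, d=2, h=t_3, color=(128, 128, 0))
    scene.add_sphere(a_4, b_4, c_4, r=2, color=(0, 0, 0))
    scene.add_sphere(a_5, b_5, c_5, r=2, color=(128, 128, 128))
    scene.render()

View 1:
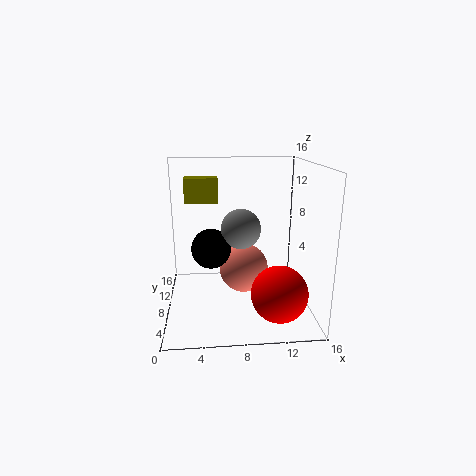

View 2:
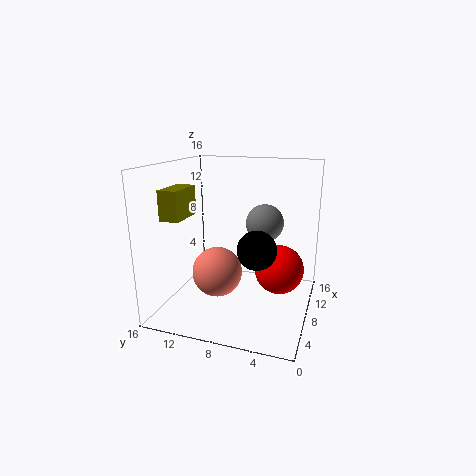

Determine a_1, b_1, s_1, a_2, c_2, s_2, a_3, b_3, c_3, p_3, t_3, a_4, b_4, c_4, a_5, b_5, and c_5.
a_1 = 9
b_1 = 11
s_1 = 3
a_2 = 12
c_2 = 3
s_2 = 3
a_3 = 2
b_3 = 12
c_3 = 11
p_3 = 4
t_3 = 3
a_4 = 5
b_4 = 5
c_4 = 8
a_5 = 8
b_5 = 5
c_5 = 10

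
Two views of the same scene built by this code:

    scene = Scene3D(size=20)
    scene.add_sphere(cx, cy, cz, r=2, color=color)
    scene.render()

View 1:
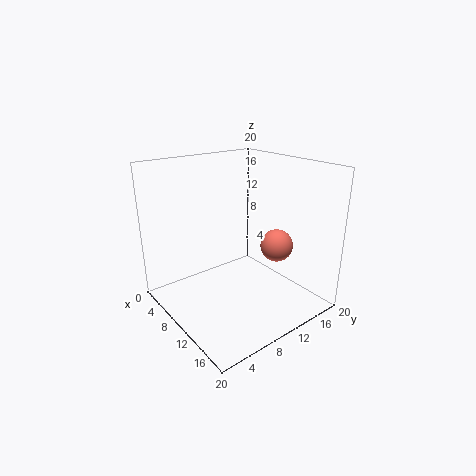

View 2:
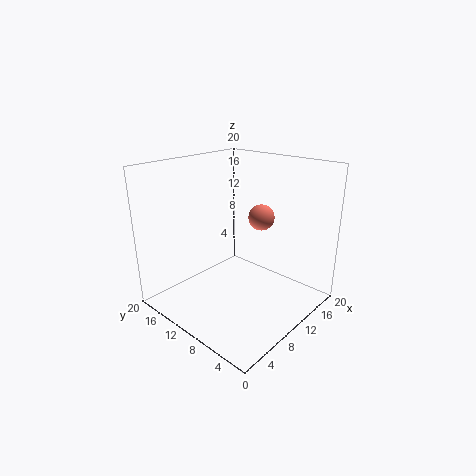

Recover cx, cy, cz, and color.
cx = 16.5
cy = 11
cz = 11
color = 'salmon'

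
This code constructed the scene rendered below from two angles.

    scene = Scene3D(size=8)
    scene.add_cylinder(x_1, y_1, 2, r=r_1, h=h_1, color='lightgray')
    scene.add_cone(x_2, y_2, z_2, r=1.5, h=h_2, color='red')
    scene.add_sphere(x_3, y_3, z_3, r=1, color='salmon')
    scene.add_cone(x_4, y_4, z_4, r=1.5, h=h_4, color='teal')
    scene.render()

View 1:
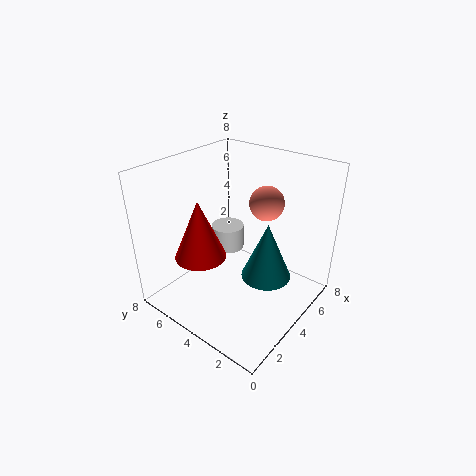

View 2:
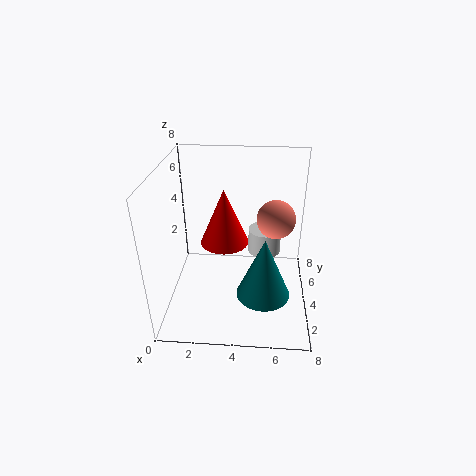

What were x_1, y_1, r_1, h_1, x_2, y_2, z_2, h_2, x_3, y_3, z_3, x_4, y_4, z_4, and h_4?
x_1 = 5.5; y_1 = 6; r_1 = 1; h_1 = 1.5; x_2 = 3; y_2 = 6; z_2 = 2.5; h_2 = 3.5; x_3 = 6; y_3 = 3.5; z_3 = 5.5; x_4 = 5.5; y_4 = 3; z_4 = 1; h_4 = 3.5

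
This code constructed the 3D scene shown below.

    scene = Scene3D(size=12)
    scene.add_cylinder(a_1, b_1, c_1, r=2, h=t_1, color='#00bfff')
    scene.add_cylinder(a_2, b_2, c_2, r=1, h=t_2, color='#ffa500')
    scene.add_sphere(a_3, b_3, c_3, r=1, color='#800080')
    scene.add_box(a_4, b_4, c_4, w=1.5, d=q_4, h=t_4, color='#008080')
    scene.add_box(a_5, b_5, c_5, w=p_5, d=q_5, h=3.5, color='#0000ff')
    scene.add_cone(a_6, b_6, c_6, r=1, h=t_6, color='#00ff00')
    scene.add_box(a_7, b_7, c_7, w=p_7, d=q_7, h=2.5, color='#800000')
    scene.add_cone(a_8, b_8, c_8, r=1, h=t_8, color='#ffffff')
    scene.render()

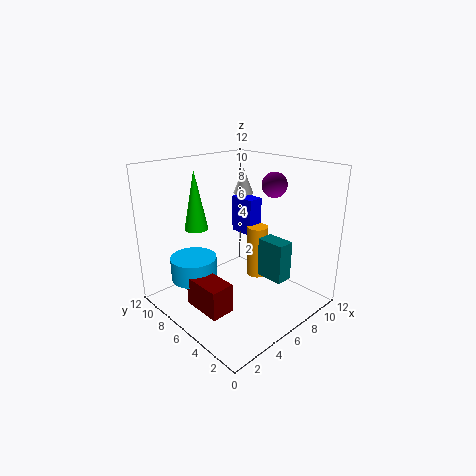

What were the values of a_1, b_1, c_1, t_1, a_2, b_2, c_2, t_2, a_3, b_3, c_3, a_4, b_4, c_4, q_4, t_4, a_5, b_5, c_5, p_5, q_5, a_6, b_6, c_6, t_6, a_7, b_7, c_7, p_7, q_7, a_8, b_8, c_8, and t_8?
a_1 = 3.5
b_1 = 9
c_1 = 2
t_1 = 2
a_2 = 10
b_2 = 7.5
c_2 = 0.5
t_2 = 5
a_3 = 8
b_3 = 4
c_3 = 10.5
a_4 = 8
b_4 = 3
c_4 = 2
q_4 = 2.5
t_4 = 3.5
a_5 = 9.5
b_5 = 8
c_5 = 4.5
p_5 = 1.5
q_5 = 2.5
a_6 = 4
b_6 = 9
c_6 = 6.5
t_6 = 5
a_7 = 2
b_7 = 4.5
c_7 = 0.5
p_7 = 2
q_7 = 3.5
a_8 = 11
b_8 = 10.5
c_8 = 8
t_8 = 2.5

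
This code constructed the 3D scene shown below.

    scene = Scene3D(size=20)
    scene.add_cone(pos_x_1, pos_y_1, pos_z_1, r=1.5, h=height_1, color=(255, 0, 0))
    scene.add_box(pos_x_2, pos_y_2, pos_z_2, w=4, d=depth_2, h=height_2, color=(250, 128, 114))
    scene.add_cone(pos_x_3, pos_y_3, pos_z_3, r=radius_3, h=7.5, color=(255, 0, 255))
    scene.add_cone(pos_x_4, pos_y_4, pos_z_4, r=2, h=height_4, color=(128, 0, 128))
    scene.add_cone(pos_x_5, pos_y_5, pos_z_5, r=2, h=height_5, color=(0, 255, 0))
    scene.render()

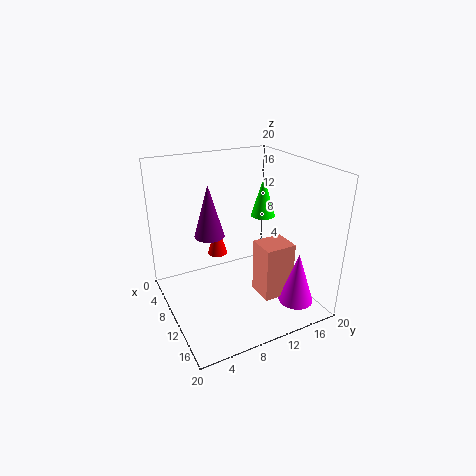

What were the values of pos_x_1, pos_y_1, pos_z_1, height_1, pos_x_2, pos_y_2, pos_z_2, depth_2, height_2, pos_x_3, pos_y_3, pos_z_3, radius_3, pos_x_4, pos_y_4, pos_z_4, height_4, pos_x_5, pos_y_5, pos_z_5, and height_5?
pos_x_1 = 5; pos_y_1 = 9; pos_z_1 = 5.5; height_1 = 5; pos_x_2 = 10; pos_y_2 = 12.5; pos_z_2 = 1; depth_2 = 4.5; height_2 = 8; pos_x_3 = 15; pos_y_3 = 17; pos_z_3 = 0.5; radius_3 = 2.5; pos_x_4 = 9.5; pos_y_4 = 6; pos_z_4 = 11; height_4 = 7; pos_x_5 = 3.5; pos_y_5 = 18; pos_z_5 = 9.5; height_5 = 6.5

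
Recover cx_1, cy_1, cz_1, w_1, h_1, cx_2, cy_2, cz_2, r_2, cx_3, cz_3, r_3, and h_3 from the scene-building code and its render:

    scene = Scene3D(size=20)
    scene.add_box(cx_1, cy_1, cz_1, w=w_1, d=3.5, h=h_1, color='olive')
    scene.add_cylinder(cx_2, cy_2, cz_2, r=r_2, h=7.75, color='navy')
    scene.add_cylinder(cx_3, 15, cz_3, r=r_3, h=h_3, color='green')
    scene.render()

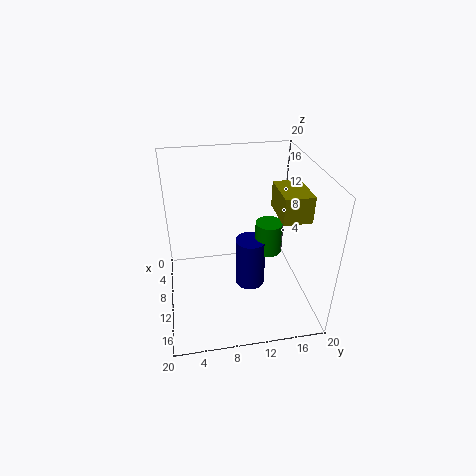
cx_1 = 11.5, cy_1 = 14, cz_1 = 15.5, w_1 = 5.25, h_1 = 3.25, cx_2 = 8.25, cy_2 = 12.25, cz_2 = 0.5, r_2 = 2.25, cx_3 = 8, cz_3 = 6, r_3 = 2, h_3 = 4.75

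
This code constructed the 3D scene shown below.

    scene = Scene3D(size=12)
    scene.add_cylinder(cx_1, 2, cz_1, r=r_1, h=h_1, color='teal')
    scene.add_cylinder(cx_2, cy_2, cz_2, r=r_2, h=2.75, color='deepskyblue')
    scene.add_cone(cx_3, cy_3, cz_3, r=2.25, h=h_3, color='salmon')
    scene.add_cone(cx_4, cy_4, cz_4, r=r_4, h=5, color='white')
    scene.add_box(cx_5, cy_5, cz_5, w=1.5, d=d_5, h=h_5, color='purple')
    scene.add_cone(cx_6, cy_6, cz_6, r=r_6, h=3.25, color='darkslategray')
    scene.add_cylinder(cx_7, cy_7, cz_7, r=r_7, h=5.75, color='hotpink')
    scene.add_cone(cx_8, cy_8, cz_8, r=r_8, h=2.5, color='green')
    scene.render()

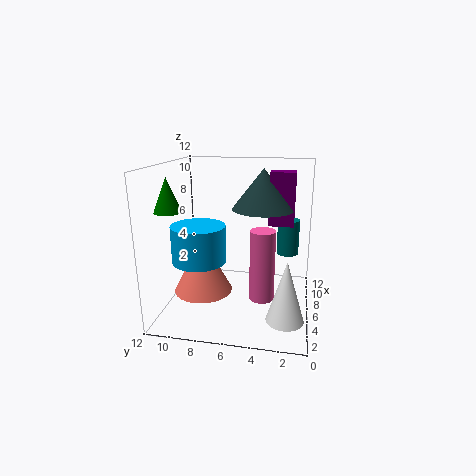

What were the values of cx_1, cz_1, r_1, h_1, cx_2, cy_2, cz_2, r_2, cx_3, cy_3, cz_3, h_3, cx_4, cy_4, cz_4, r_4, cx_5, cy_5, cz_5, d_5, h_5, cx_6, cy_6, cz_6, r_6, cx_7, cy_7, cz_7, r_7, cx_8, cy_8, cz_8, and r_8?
cx_1 = 9.75, cz_1 = 3.5, r_1 = 1, h_1 = 3.25, cx_2 = 2.5, cy_2 = 8.25, cz_2 = 5.25, r_2 = 2, cx_3 = 3.25, cy_3 = 8.25, cz_3 = 2.5, h_3 = 4.25, cx_4 = 3.5, cy_4 = 1.75, cz_4 = 0.25, r_4 = 1.5, cx_5 = 5.75, cy_5 = 1.5, cz_5 = 7.25, d_5 = 2, h_5 = 4.25, cx_6 = 6.25, cy_6 = 4, cz_6 = 8.5, r_6 = 2.5, cx_7 = 4.5, cy_7 = 3.75, cz_7 = 1.5, r_7 = 1, cx_8 = 2, cy_8 = 10.25, cz_8 = 9, r_8 = 1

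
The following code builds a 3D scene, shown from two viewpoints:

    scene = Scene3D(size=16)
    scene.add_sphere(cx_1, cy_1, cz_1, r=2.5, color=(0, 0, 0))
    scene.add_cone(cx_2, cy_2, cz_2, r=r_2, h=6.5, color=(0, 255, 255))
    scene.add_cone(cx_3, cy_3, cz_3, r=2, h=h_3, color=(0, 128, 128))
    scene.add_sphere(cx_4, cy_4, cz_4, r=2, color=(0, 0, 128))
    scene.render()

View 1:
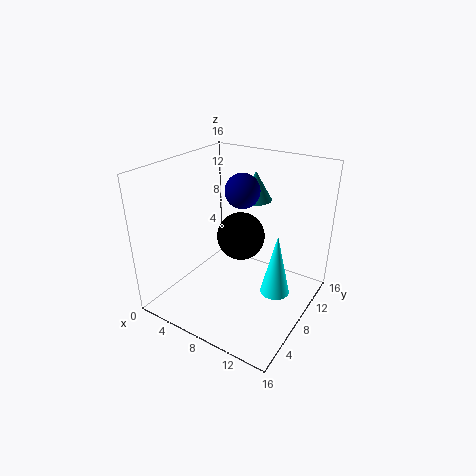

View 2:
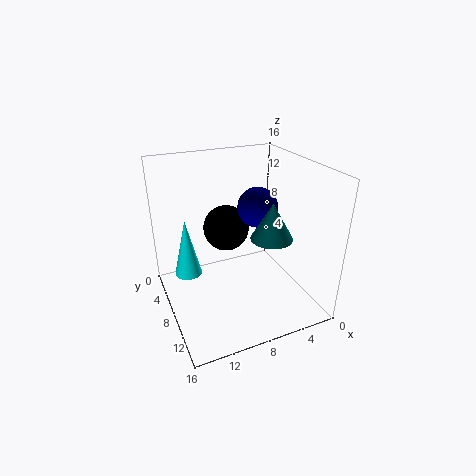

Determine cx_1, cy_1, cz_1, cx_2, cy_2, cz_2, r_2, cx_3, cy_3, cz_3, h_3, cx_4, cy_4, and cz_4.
cx_1 = 9
cy_1 = 7
cz_1 = 9
cx_2 = 13.5
cy_2 = 6.5
cz_2 = 4
r_2 = 1.5
cx_3 = 7
cy_3 = 13.5
cz_3 = 10.5
h_3 = 3.5
cx_4 = 7
cy_4 = 10.5
cz_4 = 12.5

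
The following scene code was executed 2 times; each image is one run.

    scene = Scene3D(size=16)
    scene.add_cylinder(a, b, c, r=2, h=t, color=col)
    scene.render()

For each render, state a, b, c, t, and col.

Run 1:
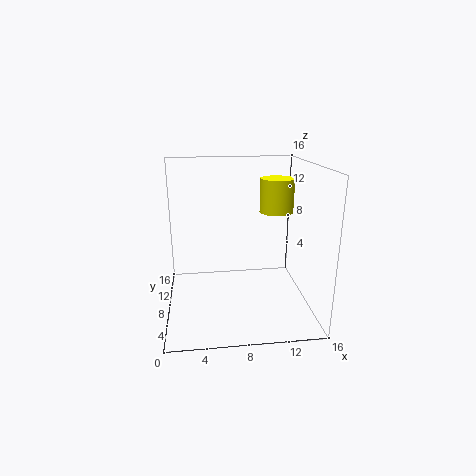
a = 13; b = 11; c = 10; t = 4; col = 'yellow'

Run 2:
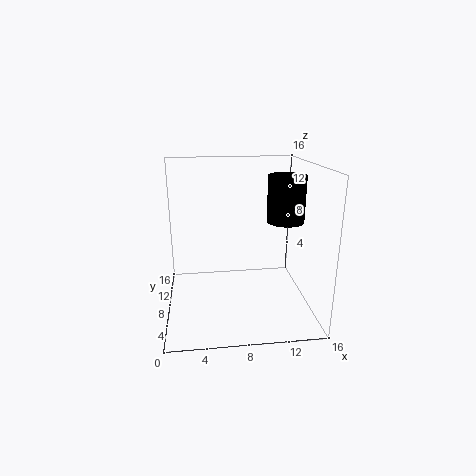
a = 13; b = 7; c = 10; t = 5; col = 'black'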